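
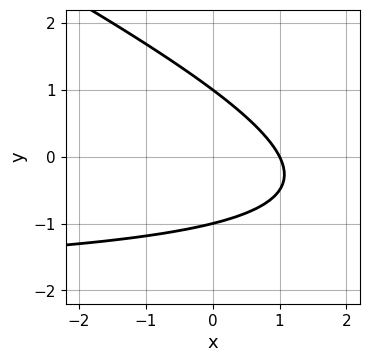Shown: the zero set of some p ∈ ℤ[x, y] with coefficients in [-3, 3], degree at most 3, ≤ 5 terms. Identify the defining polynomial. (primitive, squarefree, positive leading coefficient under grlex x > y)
The degree is 2 — a generic line meets the curve in up to 2 points.
Checking where it meets the axes: it crosses the x-axis at the gridline x = 1; among the integer gridlines, it crosses the y-axis at y ∈ {-1, 1}.
Assembling these constraints gives the stated polynomial.

x*y + 2*y^2 + 2*x - 2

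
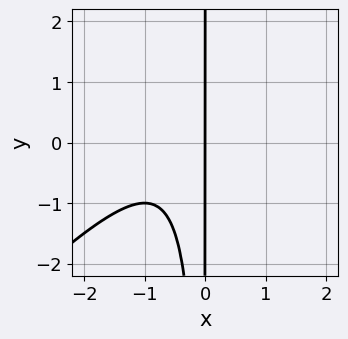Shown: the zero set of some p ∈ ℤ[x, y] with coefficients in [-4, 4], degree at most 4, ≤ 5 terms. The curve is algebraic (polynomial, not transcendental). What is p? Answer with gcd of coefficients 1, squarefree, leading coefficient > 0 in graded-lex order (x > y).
x^3 - x^2*y + x^2 + x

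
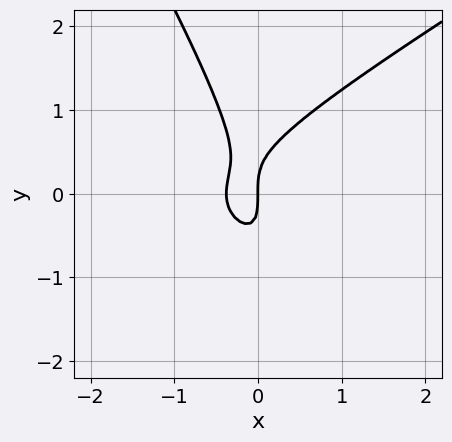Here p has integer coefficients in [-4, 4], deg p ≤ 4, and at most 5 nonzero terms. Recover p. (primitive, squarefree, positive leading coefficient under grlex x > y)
x^3 - 2*x*y^2 - y^3 + 3*x^2 + x

1. deg p = 3. No degree-2 curve has this shape.
2. Checking where it meets the axes: it meets the y-axis at y = 0 (among the integer gridlines); it crosses the x-axis at the gridline x = 0.
3. Fitting integer coefficients to these (and the overall shape) gives p.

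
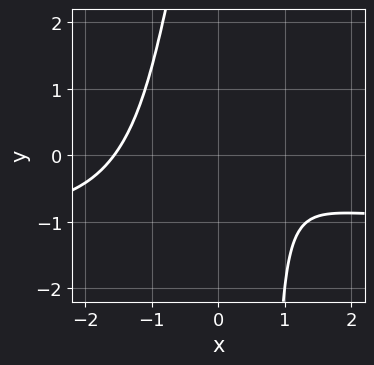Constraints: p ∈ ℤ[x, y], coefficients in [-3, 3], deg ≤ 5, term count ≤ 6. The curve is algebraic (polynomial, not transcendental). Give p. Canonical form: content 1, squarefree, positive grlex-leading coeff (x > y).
First, the degree is 4 — the shape is more complex than any degree-3 curve.
Next, from the axis intercepts and sections: the curve avoids every integer y-axis point in the box.
Finally, solving for integer coefficients yields p as stated.

2*x^3*y + 2*x^3 - 3*x - y + 3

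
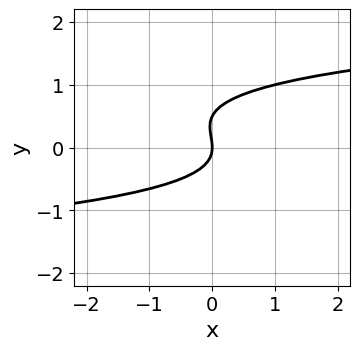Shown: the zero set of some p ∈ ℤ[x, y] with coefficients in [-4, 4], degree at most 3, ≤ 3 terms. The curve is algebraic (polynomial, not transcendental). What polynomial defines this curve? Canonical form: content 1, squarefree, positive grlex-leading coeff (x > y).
2*y^3 - y^2 - x

First, the degree is 3 — a generic line meets the curve in up to 3 points.
Then, from the visible intercepts: it meets the y-axis at y = 0 (among the integer gridlines); it meets the x-axis at x = 0 (among the integer gridlines).
Finally, putting this together gives p.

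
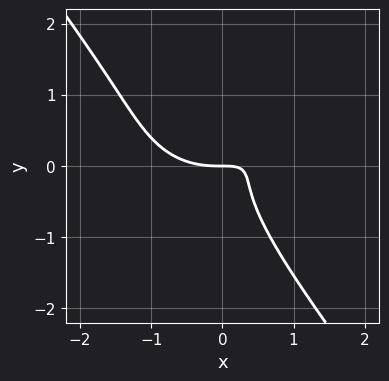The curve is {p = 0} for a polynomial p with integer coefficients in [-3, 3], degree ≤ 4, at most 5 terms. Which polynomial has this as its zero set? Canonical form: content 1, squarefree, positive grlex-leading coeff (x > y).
1. deg p = 3.
2. Reading off the gridlines: one y-axis crossing is at y = 0; it crosses the x-axis at the gridline x = 0.
3. Solving for integer coefficients yields p as stated.

x^3 + 2*x*y^2 + 2*y^3 - 2*x*y + y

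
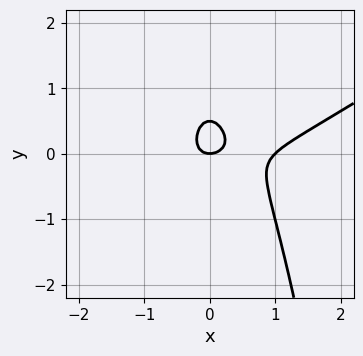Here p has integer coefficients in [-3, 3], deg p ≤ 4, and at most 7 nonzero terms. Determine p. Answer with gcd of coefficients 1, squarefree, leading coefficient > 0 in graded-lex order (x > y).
The degree is 3 — the shape is more complex than any degree-2 curve.
From the visible intercepts: one y-axis crossing is at y = 0; the x-axis gridline crossings are at x ∈ {0, 1}.
Assembling these constraints gives the stated polynomial.

2*x^3 - 3*x^2*y - 2*x^2 - 2*y^2 + y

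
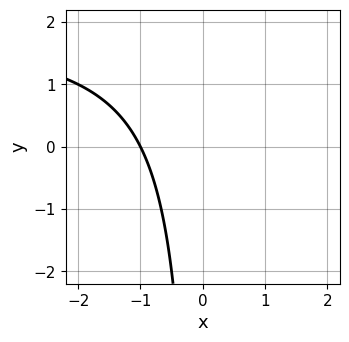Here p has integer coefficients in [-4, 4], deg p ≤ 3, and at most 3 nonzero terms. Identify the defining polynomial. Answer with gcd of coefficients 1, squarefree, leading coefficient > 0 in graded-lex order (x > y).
x*y - 2*x - 2

1. deg p = 2. A generic line meets the curve in up to 2 points.
2. From the axis intercepts and sections: it meets the x-axis at x = -1 (among the integer gridlines); it misses every integer gridline on the y-axis.
3. Together with the visible shape, these determine p as stated.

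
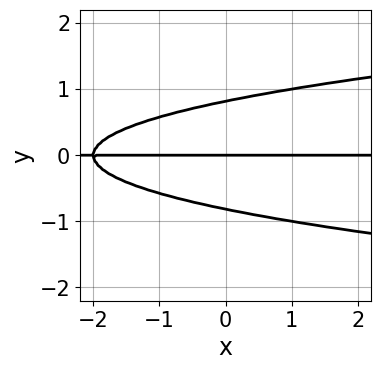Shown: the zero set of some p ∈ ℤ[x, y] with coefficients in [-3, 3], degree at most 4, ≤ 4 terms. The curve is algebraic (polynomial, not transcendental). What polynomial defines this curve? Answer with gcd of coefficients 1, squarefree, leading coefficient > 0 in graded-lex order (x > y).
3*y^3 - x*y - 2*y

(a) The degree is 3 — no degree-2 curve has this shape.
(b) Reading off the gridlines: every point of the x-axis in the box is on the curve; it crosses the y-axis at the gridline y = 0.
(c) Together with the visible shape, these determine p as stated.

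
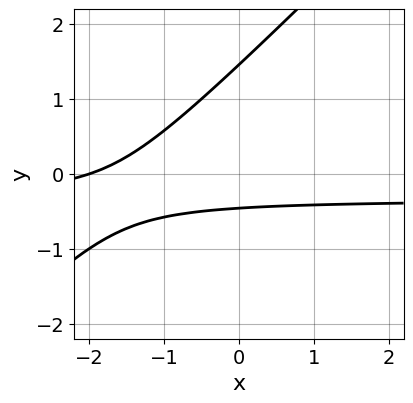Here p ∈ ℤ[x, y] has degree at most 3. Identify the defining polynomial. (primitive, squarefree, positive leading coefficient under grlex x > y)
(a) deg p = 2. A generic line meets the curve in up to 2 points.
(b) Reading off the gridlines: it meets the x-axis at x = -2 (among the integer gridlines).
(c) Putting this together gives p.

3*x*y - 3*y^2 + x + 3*y + 2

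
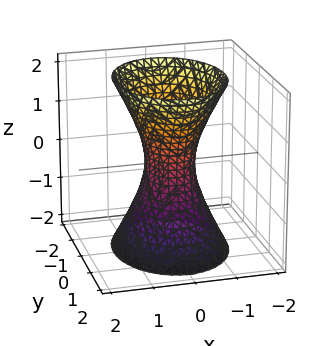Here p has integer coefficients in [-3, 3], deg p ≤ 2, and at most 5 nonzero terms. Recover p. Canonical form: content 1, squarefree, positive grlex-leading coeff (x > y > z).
3*x^2 + 2*y^2 - z^2 - 1

Degree: an hourglass — one-sheet hyperboloid; a quadric, so deg p = 2.
Symmetries: mirror symmetry x ↦ −x ⇒ only even powers of x; mirror symmetry y ↦ −y ⇒ only even powers of y; it's symmetric under z → −z, forcing even powers of z.
Checking where it meets the axes: no z-intercept at any integer in the box.
Solving for integer coefficients yields p as stated.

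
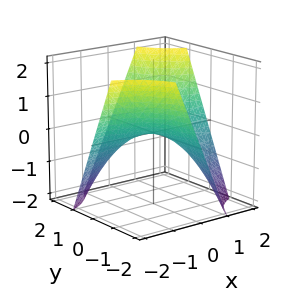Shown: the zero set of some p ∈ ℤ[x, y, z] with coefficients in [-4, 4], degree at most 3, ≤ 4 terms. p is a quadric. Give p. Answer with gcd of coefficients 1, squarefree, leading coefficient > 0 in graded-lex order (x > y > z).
x*y - z

(a) Degree: a saddle surface; a quadric, so deg p = 2.
(b) Reading off the gridlines: the visible y-axis segment lies entirely on the surface; one z-axis crossing is at z = 0; the visible x-axis segment lies entirely on the surface.
(c) The integer polynomial consistent with all of this is the stated p.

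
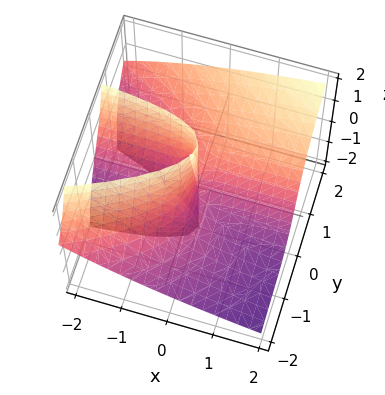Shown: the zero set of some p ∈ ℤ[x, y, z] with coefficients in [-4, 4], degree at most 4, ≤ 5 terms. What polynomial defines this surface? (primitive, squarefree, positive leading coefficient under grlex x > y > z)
(a) The degree is 3 — a generic line meets the surface in up to 3 points.
(b) Checking where it meets the axes: every point of the x-axis in the box is on the surface; every point of the z-axis in the box is on the surface; it crosses the y-axis at the gridline y = -1.
(c) These observations pin down the coefficients.

y^3 - 2*y^2*z + 2*x*y - x*z + y^2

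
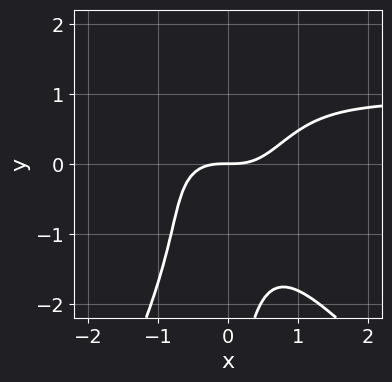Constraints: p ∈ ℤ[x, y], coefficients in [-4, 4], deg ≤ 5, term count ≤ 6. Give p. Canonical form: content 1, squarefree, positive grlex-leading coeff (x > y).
2*x^3*y + x^2*y^2 - x*y^3 - 2*x^3 + 2*y

1. The degree is 4 — the shape is more complex than any degree-3 curve.
2. Against the integer gridlines: it crosses the x-axis at the gridline x = 0; one y-axis crossing is at y = 0.
3. Matching integer coefficients to the picture gives p.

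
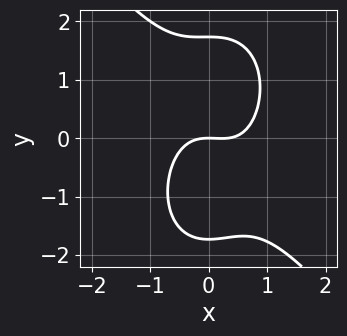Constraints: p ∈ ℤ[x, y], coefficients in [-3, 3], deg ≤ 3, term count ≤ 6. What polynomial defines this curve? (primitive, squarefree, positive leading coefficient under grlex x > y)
3*x^3 + x^2*y + y^3 - x^2 - 3*y

1. deg p = 3.
2. Checking where it meets the axes: it crosses the y-axis at the gridline y = 0; it crosses the x-axis at the gridline x = 0.
3. Matching integer coefficients to the picture gives p.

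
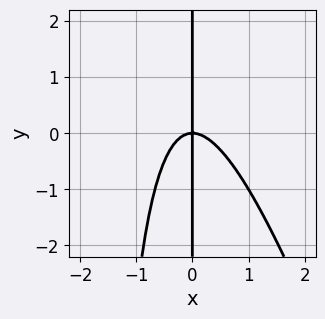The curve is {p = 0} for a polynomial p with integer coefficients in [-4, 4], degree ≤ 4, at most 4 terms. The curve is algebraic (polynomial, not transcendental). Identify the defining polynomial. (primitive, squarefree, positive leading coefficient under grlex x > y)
1. deg p = 3. No degree-2 curve has this shape.
2. Observable constraints: every point of the y-axis in the box is on the curve; it meets the x-axis at x = 0 (among the integer gridlines).
3. Solving for integer coefficients yields p as stated.

3*x^3 + x^2*y + 2*x*y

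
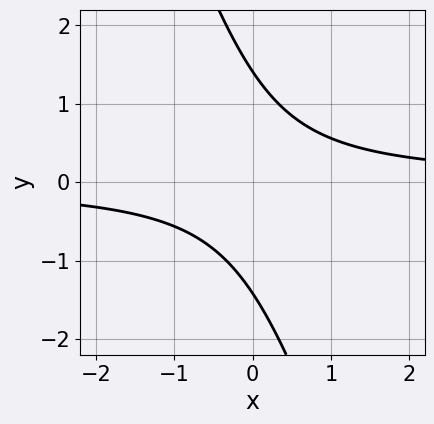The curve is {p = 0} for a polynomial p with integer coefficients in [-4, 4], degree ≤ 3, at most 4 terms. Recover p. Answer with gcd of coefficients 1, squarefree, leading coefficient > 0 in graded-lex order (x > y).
First, degree: the shape is more complex than any degree-1 curve, so deg p = 2.
Next, from the axis intercepts and sections: the curve avoids every integer x-axis point in the box.
Finally, assembling these constraints gives the stated polynomial.

3*x*y + y^2 - 2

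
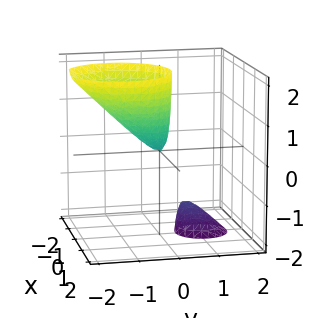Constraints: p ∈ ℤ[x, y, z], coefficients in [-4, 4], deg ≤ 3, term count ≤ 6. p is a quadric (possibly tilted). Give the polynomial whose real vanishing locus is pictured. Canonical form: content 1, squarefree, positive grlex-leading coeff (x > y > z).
3*x^2 + 3*y^2 + 3*y*z - z

(a) I count 2 distinct pieces. They look like related sheets of one shape, so recover p as a whole.
(b) Degree: a generic line meets the surface in up to 2 points, so deg p = 2.
(c) Observable constraints: it crosses the y-axis at the gridline y = 0; it meets the z-axis at z = 0 (among the integer gridlines); one x-axis crossing is at x = 0.
(d) Matching integer coefficients to the picture gives p.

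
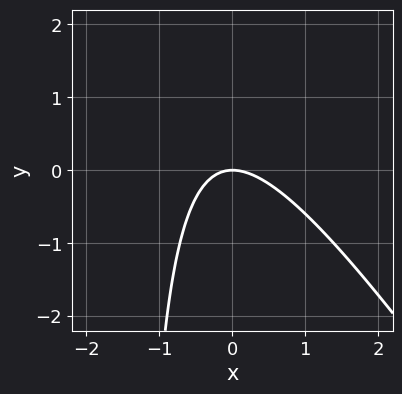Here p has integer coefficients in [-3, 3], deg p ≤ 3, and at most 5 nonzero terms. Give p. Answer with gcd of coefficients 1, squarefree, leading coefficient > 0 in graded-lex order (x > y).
3*x^2 + 2*x*y + 3*y

First, degree: no degree-1 curve has this shape, so deg p = 2.
Next, observable constraints: one x-axis crossing is at x = 0; it crosses the y-axis at the gridline y = 0.
Finally, assembling these constraints gives the stated polynomial.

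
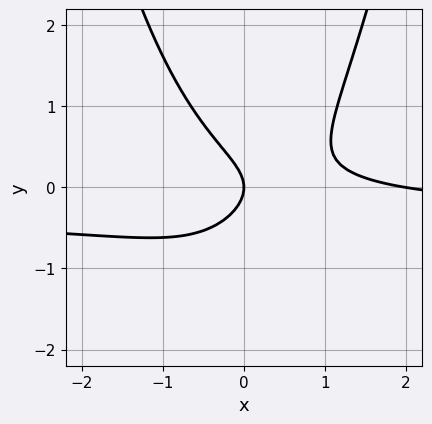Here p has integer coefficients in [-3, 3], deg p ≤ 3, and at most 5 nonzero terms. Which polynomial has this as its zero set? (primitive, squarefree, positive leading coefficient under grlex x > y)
The degree is 3 — a generic line meets the curve in up to 3 points.
Checking where it meets the axes: it crosses the y-axis at the gridline y = 0; among the integer gridlines, it crosses the x-axis at x ∈ {0, 2}.
Fitting integer coefficients to these (and the overall shape) gives p.

3*x^2*y + x^2 - 3*y^2 - 2*x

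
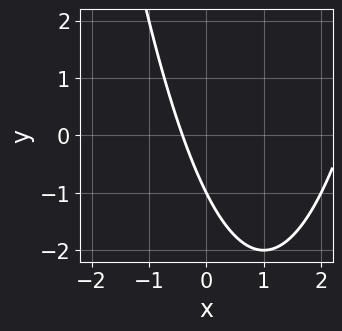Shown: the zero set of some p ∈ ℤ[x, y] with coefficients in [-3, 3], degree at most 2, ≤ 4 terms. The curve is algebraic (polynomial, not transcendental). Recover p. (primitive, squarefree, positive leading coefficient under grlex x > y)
x^2 - 2*x - y - 1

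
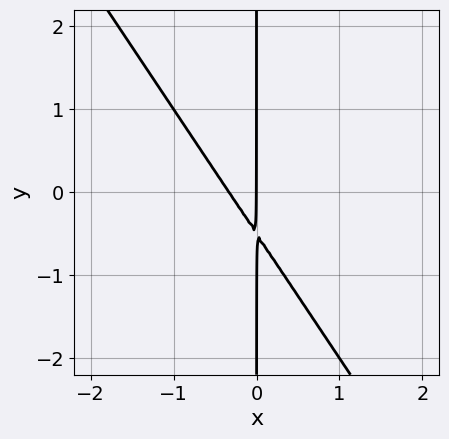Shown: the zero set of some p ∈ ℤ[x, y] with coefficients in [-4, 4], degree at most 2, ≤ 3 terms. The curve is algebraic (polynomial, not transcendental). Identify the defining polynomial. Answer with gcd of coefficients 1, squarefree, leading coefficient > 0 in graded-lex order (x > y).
3*x^2 + 2*x*y + x

1. Degree: a generic line meets the curve in up to 2 points, so deg p = 2.
2. Observable constraints: it meets the x-axis at x = 0 (among the integer gridlines); the visible y-axis segment lies entirely on the curve.
3. Together with the visible shape, these determine p as stated.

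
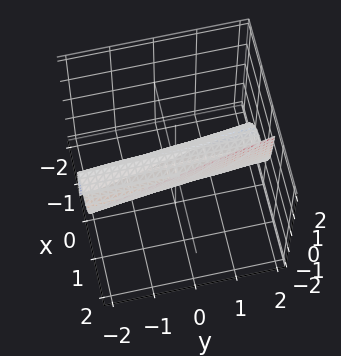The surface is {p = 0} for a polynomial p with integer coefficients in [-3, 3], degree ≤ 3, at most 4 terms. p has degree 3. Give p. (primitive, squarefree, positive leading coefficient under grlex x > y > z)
3*x^3 + x*y*z - 2*z

1. deg p = 3.
2. Observable constraints: it meets the z-axis at z = 0 (among the integer gridlines); every point of the y-axis in the box is on the surface; it meets the x-axis at x = 0 (among the integer gridlines).
3. The integer polynomial consistent with all of this is the stated p.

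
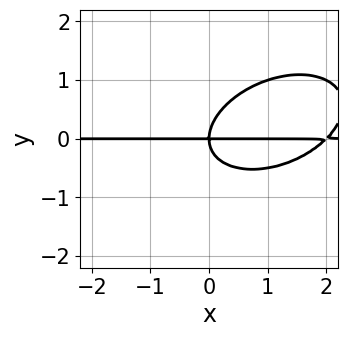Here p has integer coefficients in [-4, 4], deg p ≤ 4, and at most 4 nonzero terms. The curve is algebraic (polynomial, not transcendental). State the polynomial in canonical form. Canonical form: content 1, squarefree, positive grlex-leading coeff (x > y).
(a) Degree: a generic line meets the curve in up to 3 points, so deg p = 3.
(b) Reading off the gridlines: every point of the x-axis in the box is on the curve; one y-axis crossing is at y = 0.
(c) The integer polynomial consistent with all of this is the stated p.

x^2*y - x*y^2 + 2*y^3 - 2*x*y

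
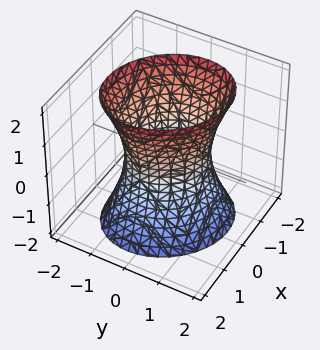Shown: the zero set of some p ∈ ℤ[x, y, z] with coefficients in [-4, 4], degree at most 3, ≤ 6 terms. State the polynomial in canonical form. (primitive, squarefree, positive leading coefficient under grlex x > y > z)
Degree: the shape is more complex than any degree-1 surface, so deg p = 2.
From the visible intercepts: the y-axis gridline crossings are at y ∈ {-1, 1}; no z-intercept at any integer in the box.
Fitting integer coefficients to these (and the overall shape) gives p.

3*x^2 + x*y + 3*y^2 - z^2 - 3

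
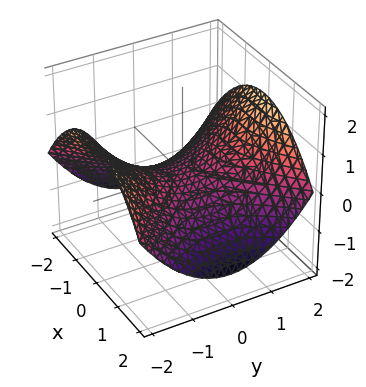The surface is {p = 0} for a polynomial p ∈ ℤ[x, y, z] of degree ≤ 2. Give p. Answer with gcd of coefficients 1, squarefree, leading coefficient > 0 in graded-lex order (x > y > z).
Degree: a saddle surface; a quadric, so deg p = 2.
Symmetries: mirror symmetry y ↦ −y ⇒ only even powers of y; it's symmetric under x → −x, forcing even powers of x.
Against the integer gridlines: it meets the z-axis at z = 0 (among the integer gridlines); one y-axis crossing is at y = 0.
These observations pin down the coefficients.

x^2 - y^2 + 3*z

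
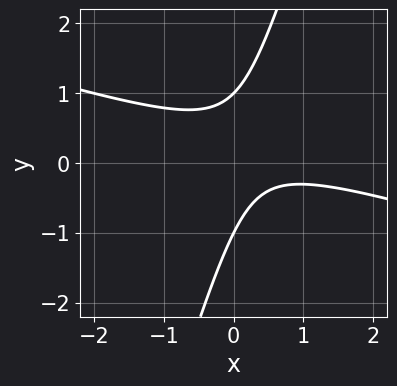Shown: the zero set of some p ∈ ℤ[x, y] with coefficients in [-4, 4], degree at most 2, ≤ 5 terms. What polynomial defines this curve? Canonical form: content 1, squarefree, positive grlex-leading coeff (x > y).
deg p = 2.
Reading off the gridlines: the y-axis gridline crossings are at y ∈ {-1, 1}; it misses every integer gridline on the x-axis.
Putting this together gives p.

x^2 + 3*x*y - y^2 - x + 1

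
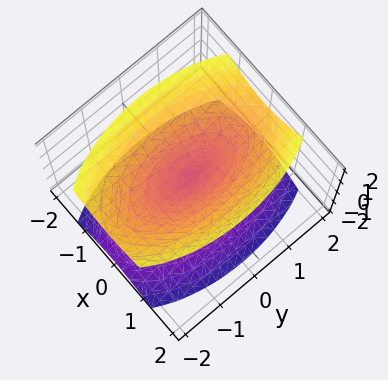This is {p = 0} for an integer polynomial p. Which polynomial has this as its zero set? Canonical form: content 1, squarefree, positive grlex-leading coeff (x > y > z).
1. There are 2 components.
2. Degree: two nappes meeting at a single point; a quadric, so deg p = 2.
3. Symmetries: it's symmetric under y → −y, forcing even powers of y; it's symmetric under z → −z, forcing even powers of z; the x ↦ −x reflection is a symmetry, so x appears only in even powers.
4. From the visible intercepts: it crosses the z-axis at the gridline z = 0; it crosses the y-axis at the gridline y = 0.
5. Putting this together gives p.

3*x^2 + y^2 - 2*z^2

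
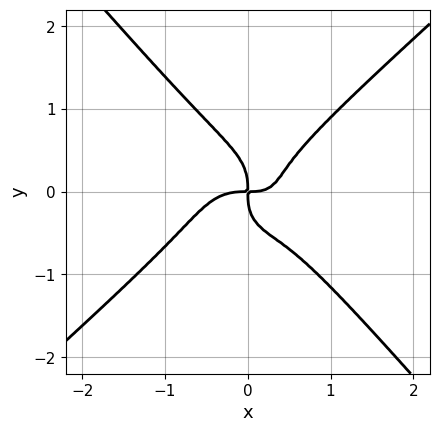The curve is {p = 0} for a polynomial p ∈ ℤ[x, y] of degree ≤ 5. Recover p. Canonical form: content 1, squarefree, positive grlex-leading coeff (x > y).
2*x^4 - x*y^3 - 2*y^4 + x^2*y - x*y

First, deg p = 4. A generic line meets the curve in up to 4 points.
Next, against the integer gridlines: it meets the y-axis at y = 0 (among the integer gridlines); it crosses the x-axis at the gridline x = 0.
Finally, putting this together gives p.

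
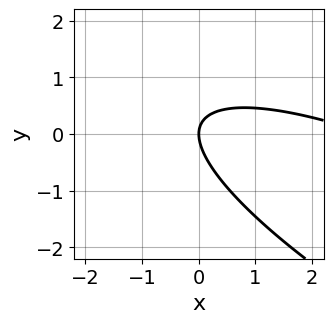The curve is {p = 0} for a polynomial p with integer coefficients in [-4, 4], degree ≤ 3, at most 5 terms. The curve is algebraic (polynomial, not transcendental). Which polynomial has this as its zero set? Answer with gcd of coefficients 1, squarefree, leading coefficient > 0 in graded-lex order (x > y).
x^2 + 3*x*y + 3*y^2 - 3*x

1. The degree is 2 — a generic line meets the curve in up to 2 points.
2. From the visible intercepts: it crosses the y-axis at the gridline y = 0; one x-axis crossing is at x = 0.
3. These observations pin down the coefficients.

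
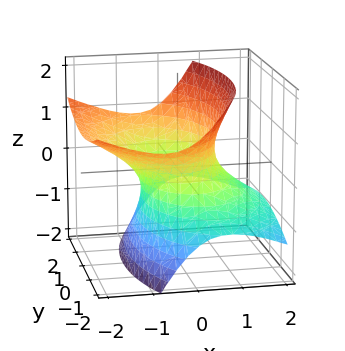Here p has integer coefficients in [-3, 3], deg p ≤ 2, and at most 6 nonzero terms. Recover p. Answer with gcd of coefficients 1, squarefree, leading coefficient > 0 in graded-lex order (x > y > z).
2*x^2 + 3*x*z + y^2 - 2*z^2 - 2

First, deg p = 2.
Next, against the integer gridlines: it misses every integer gridline on the z-axis; the x-axis gridline crossings are at x ∈ {-1, 1}.
Finally, the integer polynomial consistent with all of this is the stated p.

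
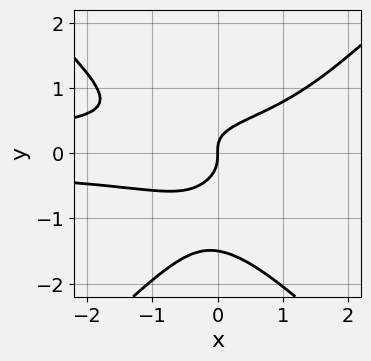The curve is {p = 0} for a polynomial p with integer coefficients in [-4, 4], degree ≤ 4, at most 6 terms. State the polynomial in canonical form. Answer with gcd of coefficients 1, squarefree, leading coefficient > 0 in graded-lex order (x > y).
2*x^2*y^2 - 2*y^4 - 3*y^3 + x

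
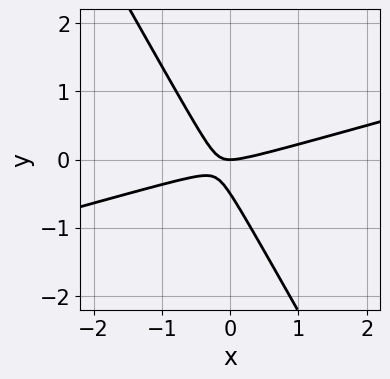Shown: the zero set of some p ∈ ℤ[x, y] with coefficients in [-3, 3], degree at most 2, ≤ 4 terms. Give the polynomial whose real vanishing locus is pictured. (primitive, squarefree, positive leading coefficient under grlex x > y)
x^2 - 3*x*y - 2*y^2 - y

First, the degree is 2 — the shape is more complex than any degree-1 curve.
Then, observable constraints: it crosses the y-axis at the gridline y = 0; it meets the x-axis at x = 0 (among the integer gridlines).
Finally, the integer polynomial consistent with all of this is the stated p.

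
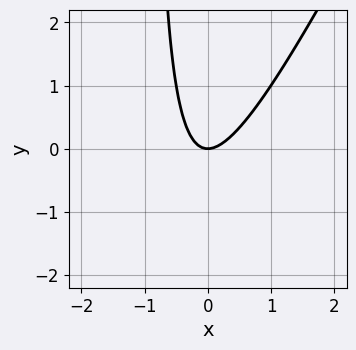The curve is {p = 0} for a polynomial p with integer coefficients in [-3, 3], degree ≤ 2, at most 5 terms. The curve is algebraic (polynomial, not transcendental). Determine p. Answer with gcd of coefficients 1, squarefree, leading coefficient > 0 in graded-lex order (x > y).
(a) The degree is 2 — the shape is more complex than any degree-1 curve.
(b) From the axis intercepts and sections: one y-axis crossing is at y = 0; it meets the x-axis at x = 0 (among the integer gridlines).
(c) The integer polynomial consistent with all of this is the stated p.

2*x^2 - x*y - y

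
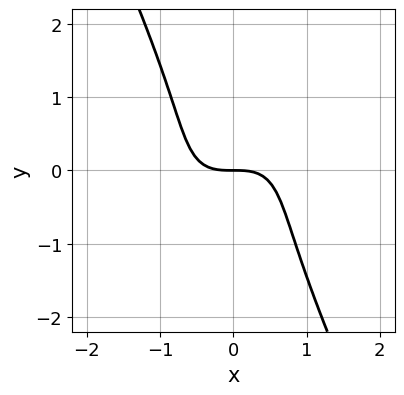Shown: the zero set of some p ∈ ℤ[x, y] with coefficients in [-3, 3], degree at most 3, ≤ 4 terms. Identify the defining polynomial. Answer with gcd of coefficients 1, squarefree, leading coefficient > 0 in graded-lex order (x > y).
3*x^3 - 3*x^2*y + y^3 + 3*y

(a) The degree is 3 — the shape is more complex than any degree-2 curve.
(b) Observable constraints: it meets the x-axis at x = 0 (among the integer gridlines); it meets the y-axis at y = 0 (among the integer gridlines).
(c) Assembling these constraints gives the stated polynomial.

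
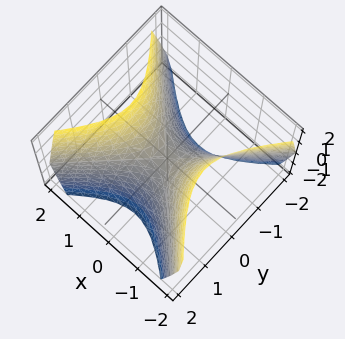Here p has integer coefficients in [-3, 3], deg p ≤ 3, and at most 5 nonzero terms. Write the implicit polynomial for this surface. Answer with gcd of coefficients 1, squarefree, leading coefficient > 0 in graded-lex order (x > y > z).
3*x^2 - 3*y^2 - 2*z

Degree: a hyperbolic paraboloid; a quadric, so deg p = 2.
Symmetries: the x ↦ −x reflection is a symmetry, so x appears only in even powers; the y ↦ −y reflection is a symmetry, so y appears only in even powers.
Observable constraints: one y-axis crossing is at y = 0; one x-axis crossing is at x = 0.
Solving for integer coefficients yields p as stated.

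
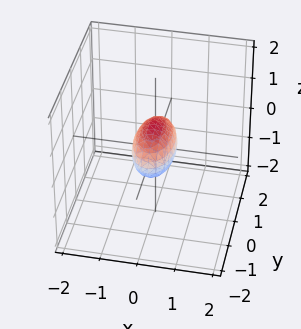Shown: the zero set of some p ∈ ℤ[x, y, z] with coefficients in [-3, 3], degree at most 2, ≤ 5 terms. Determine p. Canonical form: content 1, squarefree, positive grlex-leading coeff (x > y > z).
3*x^2 + y^2 + 2*z^2 - 1

(a) deg p = 2. A closed, bounded, convex surface; a quadric.
(b) Symmetries: the x ↦ −x reflection is a symmetry, so x appears only in even powers; mirror symmetry z ↦ −z ⇒ only even powers of z; it's symmetric under y → −y, forcing even powers of y.
(c) Against the integer gridlines: the y-axis gridline crossings are at y ∈ {-1, 1}.
(d) Matching integer coefficients to the picture gives p.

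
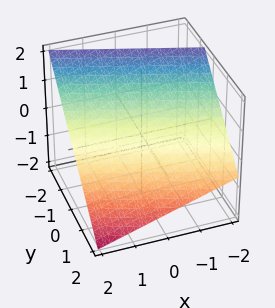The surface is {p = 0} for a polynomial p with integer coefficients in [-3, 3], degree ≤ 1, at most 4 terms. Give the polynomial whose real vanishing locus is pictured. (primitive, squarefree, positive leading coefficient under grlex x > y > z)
The degree is 1 — every cross-section is a straight line — this is a plane.
Checking where it meets the axes: one x-axis crossing is at x = 2.
Matching integer coefficients to the picture gives p.

x + 3*y + 3*z - 2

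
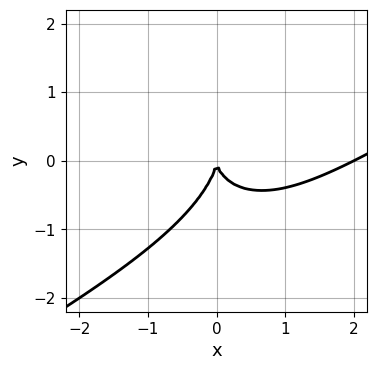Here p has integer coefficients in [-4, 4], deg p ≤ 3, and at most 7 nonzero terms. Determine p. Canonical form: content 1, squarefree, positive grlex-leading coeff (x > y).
1. The degree is 3 — no degree-2 curve has this shape.
2. Against the integer gridlines: it meets the y-axis at y = 0 (among the integer gridlines); the x-axis gridline crossings are at x ∈ {0, 2}.
3. Together with the visible shape, these determine p as stated.

x^3 - 2*x^2*y + x*y^2 - y^3 - 2*x^2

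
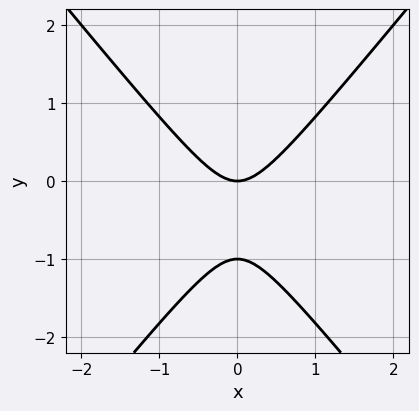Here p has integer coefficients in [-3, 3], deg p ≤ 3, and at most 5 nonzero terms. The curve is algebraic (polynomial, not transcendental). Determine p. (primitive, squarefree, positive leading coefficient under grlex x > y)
deg p = 2.
Symmetries: mirror symmetry x ↦ −x ⇒ only even powers of x.
Observable constraints: among the integer gridlines, it crosses the y-axis at y ∈ {-1, 0}; it crosses the x-axis at the gridline x = 0.
The integer polynomial consistent with all of this is the stated p.

3*x^2 - 2*y^2 - 2*y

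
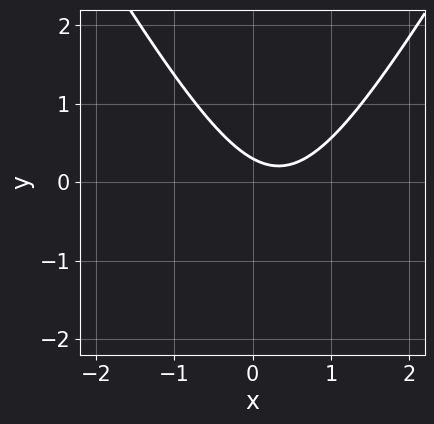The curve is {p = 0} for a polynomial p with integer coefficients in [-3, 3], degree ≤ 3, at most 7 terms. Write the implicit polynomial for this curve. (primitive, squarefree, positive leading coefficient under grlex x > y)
3*x^2 - y^2 - 2*x - 3*y + 1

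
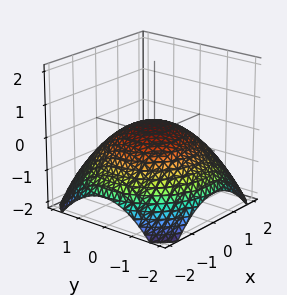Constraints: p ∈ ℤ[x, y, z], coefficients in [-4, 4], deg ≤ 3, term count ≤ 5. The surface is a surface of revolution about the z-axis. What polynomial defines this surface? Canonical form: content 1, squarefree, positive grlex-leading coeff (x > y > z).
1. The degree is 2 — the shape is more complex than any degree-1 surface.
2. By symmetry, the surface is invariant under rotation about z: p = q(x² + y², z).
3. From the axis intercepts and sections: a circular section at z = 0 has radius exactly 1; the y-axis gridline crossings are at y ∈ {-1, 1}.
4. Putting this together gives p. Check: (1, 0, 0) on the x-axis lies on the surface, and p(1, 0, 0) = 0. ✓

x^2 + y^2 + 3*z - 1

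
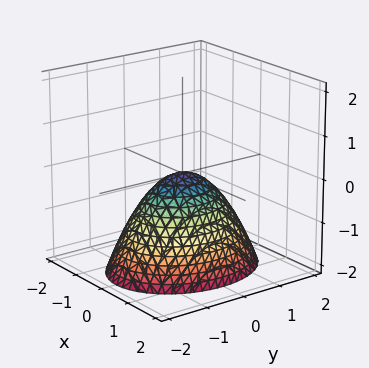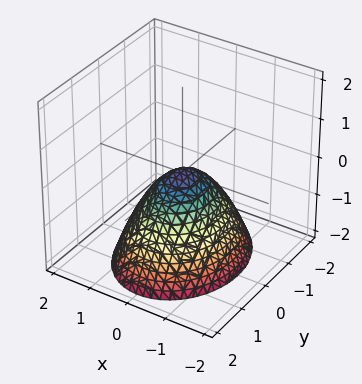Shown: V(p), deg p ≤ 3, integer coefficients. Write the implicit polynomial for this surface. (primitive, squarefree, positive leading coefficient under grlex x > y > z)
First, deg p = 2.
Next, symmetries: mirror symmetry y ↦ −y ⇒ only even powers of y; the x ↦ −x reflection is a symmetry, so x appears only in even powers.
Then, from the axis intercepts and sections: it crosses the y-axis at the gridline y = 0; it crosses the z-axis at the gridline z = 0; it meets the x-axis at x = 0 (among the integer gridlines).
Finally, the integer polynomial consistent with all of this is the stated p.

3*x^2 + 2*y^2 + 3*z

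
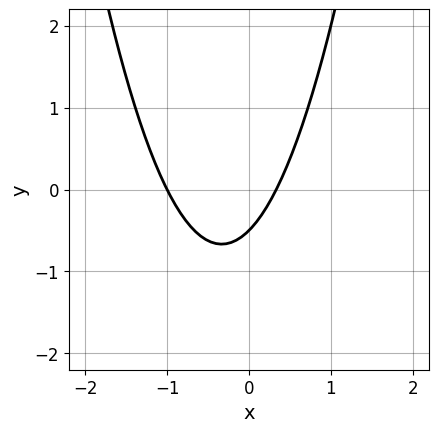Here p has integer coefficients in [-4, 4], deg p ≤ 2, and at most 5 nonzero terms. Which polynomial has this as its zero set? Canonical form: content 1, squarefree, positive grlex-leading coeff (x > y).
3*x^2 + 2*x - 2*y - 1

(a) Degree: no degree-1 curve has this shape, so deg p = 2.
(b) Observable constraints: one x-axis crossing is at x = -1.
(c) Fitting integer coefficients to these (and the overall shape) gives p.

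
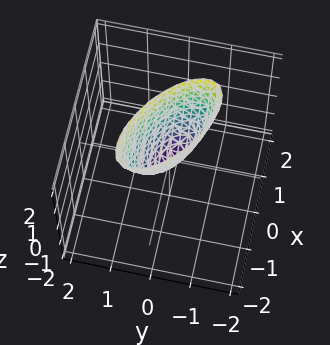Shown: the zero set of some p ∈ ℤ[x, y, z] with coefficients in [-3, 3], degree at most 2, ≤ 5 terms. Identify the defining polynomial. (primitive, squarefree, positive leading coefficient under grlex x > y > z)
2*x^2 + 3*x*y + 3*y^2 - z

First, degree: no degree-1 surface has this shape, so deg p = 2.
Next, checking where it meets the axes: one x-axis crossing is at x = 0; it crosses the z-axis at the gridline z = 0; it meets the y-axis at y = 0 (among the integer gridlines).
Finally, the integer polynomial consistent with all of this is the stated p.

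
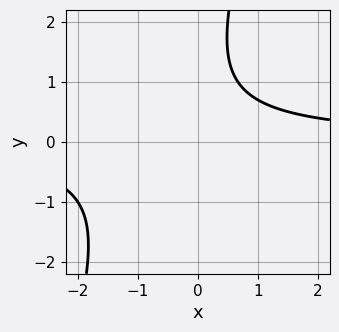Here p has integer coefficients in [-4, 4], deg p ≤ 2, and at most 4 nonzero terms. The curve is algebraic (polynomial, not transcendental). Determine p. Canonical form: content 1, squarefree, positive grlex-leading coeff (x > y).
3*x*y - y^2 + 2*y - 3

deg p = 2.
Observable constraints: no y-intercept at any integer in the box; the curve avoids every integer x-axis point in the box.
The integer polynomial consistent with all of this is the stated p.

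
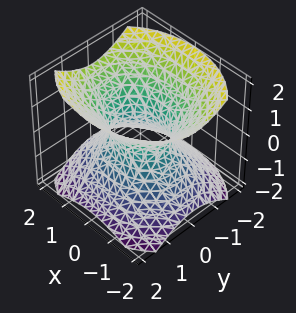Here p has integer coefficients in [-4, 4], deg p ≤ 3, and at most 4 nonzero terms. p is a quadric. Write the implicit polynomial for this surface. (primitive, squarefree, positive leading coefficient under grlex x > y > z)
2*x^2 + 3*y^2 - 3*z^2 - 2

(a) Degree: an hourglass — one-sheet hyperboloid; a quadric, so deg p = 2.
(b) Symmetries: mirror symmetry x ↦ −x ⇒ only even powers of x; mirror symmetry y ↦ −y ⇒ only even powers of y; the z ↦ −z reflection is a symmetry, so z appears only in even powers.
(c) From the visible intercepts: the x-axis gridline crossings are at x ∈ {-1, 1}; no z-intercept at any integer in the box.
(d) Assembling these constraints gives the stated polynomial.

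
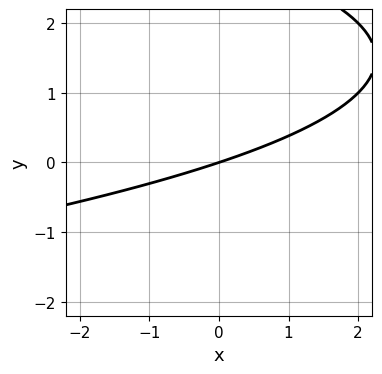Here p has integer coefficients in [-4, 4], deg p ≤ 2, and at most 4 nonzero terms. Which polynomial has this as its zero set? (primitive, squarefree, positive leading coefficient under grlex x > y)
y^2 + x - 3*y

First, deg p = 2. No degree-1 curve has this shape.
Next, from the axis intercepts and sections: it crosses the y-axis at the gridline y = 0; it meets the x-axis at x = 0 (among the integer gridlines).
Finally, matching integer coefficients to the picture gives p.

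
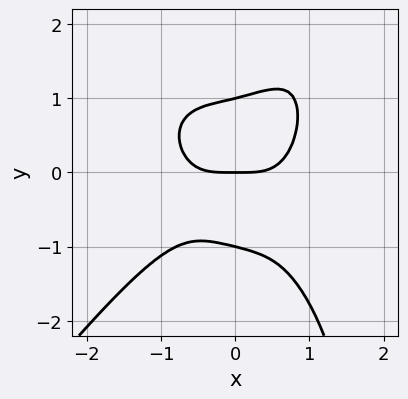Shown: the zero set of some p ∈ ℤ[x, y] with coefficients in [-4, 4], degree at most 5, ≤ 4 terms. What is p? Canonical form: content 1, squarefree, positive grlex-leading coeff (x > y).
2*x^4 - x*y^3 + 2*y^3 - 2*y

1. deg p = 4.
2. Reading off the gridlines: among the integer gridlines, it crosses the y-axis at y ∈ {-1, 0, 1}; it crosses the x-axis at the gridline x = 0.
3. Assembling these constraints gives the stated polynomial.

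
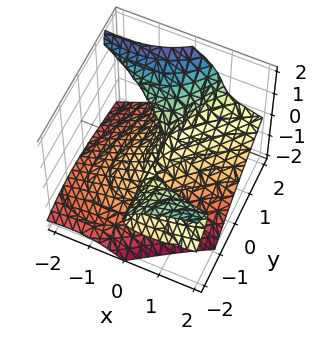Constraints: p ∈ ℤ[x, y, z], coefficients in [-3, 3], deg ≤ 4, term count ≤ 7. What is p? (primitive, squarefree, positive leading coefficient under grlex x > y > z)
(a) The picture has 2 separate pieces. They look like related sheets of one shape, so recover p as a whole.
(b) deg p = 3. A generic line meets the surface in up to 3 points.
(c) Checking where it meets the axes: every point of the y-axis in the box is on the surface; it crosses the x-axis at the gridline x = 0; it meets the z-axis at z = 0 (among the integer gridlines).
(d) Together with the visible shape, these determine p as stated.

x*y^2 - 3*x*y*z + 3*y*z^2 - 3*z^3 - 2*x^2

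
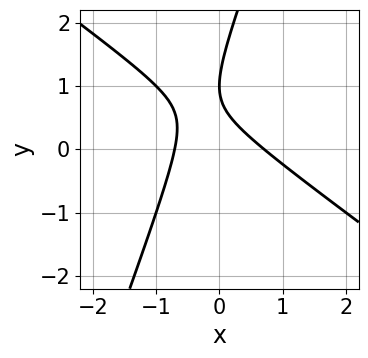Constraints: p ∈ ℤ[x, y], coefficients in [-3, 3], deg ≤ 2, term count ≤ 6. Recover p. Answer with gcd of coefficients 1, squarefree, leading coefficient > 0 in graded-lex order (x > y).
2*x^2 + 2*x*y - y^2 + 2*y - 1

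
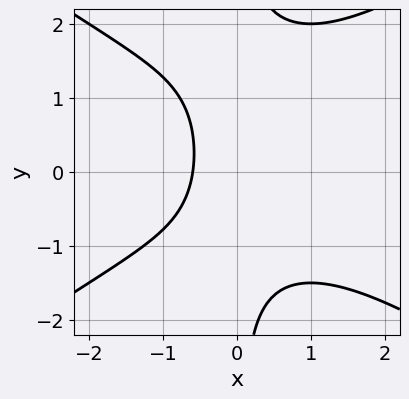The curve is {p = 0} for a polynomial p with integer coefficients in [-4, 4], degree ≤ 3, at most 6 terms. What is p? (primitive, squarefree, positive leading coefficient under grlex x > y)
First, degree: the shape is more complex than any degree-2 curve, so deg p = 3.
Then, checking where it meets the axes: it misses every integer gridline on the y-axis.
Finally, matching integer coefficients to the picture gives p.

x^3 - 2*x*y^2 + x*y + 3*x + 2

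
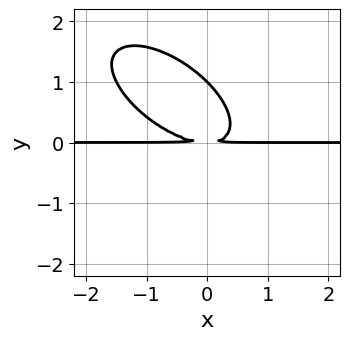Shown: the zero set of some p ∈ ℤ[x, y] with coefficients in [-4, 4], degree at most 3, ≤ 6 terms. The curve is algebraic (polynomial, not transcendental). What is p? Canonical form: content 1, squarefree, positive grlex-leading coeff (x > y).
2*x^2*y + 3*x*y^2 + 3*y^3 - 3*y^2

(a) Degree: the shape is more complex than any degree-2 curve, so deg p = 3.
(b) From the axis intercepts and sections: it meets the y-axis at y = 1 (among the integer gridlines); every point of the x-axis in the box is on the curve.
(c) Assembling these constraints gives the stated polynomial.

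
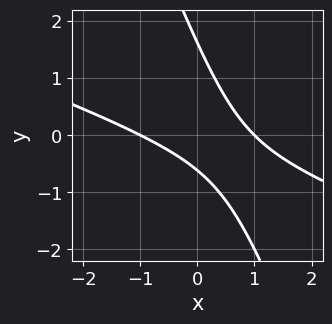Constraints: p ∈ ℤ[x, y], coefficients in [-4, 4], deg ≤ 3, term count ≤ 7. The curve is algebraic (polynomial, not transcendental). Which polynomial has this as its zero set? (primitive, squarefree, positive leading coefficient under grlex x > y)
First, deg p = 2.
Next, checking where it meets the axes: among the integer gridlines, it crosses the x-axis at x ∈ {-1, 1}.
Finally, fitting integer coefficients to these (and the overall shape) gives p.

x^2 + 3*x*y + y^2 - y - 1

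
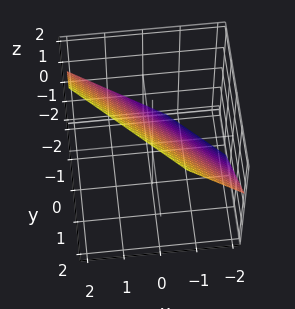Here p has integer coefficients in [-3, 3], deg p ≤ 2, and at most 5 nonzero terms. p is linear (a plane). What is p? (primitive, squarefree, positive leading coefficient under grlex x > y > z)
3*x + 3*y - 3*z + 2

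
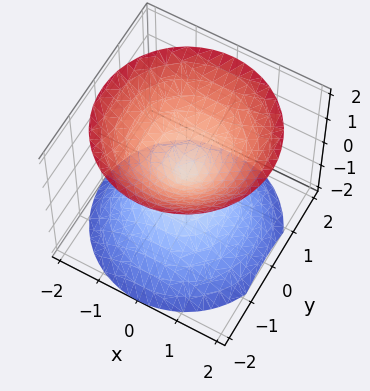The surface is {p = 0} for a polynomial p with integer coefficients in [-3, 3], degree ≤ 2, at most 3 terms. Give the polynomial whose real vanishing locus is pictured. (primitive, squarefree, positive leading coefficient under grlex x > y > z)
x^2 + y^2 - z^2

First, the picture has 2 separate pieces.
Then, deg p = 2.
Then, symmetries: mirror symmetry z ↦ −z ⇒ only even powers of z; the z-axis is an axis of rotation, so x and y enter only as x² + y².
Then, observable constraints: a circular section at z = -1 has radius exactly 1; it meets the y-axis at y = 0 (among the integer gridlines).
Finally, solving for integer coefficients yields p as stated.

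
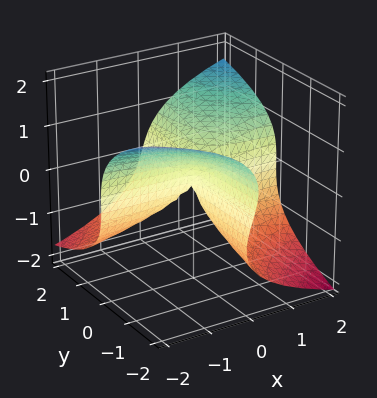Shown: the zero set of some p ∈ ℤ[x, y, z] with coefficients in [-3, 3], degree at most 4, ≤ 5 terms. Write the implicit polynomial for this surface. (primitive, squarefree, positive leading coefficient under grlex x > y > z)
1. deg p = 3. The shape is more complex than any degree-2 surface.
2. Checking where it meets the axes: the visible y-axis segment lies entirely on the surface; one z-axis crossing is at z = 0; every point of the x-axis in the box is on the surface.
3. Fitting integer coefficients to these (and the overall shape) gives p.

2*z^3 - 3*x*y + y*z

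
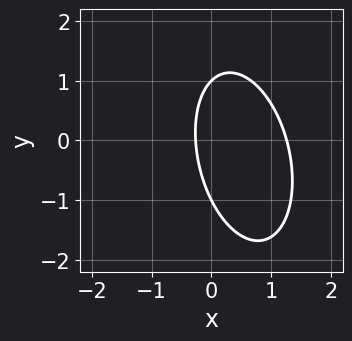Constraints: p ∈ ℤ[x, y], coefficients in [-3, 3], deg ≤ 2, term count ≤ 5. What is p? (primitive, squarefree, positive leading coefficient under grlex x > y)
First, deg p = 2. No degree-1 curve has this shape.
Next, observable constraints: the y-axis gridline crossings are at y ∈ {-1, 1}.
Finally, the integer polynomial consistent with all of this is the stated p.

3*x^2 + x*y + y^2 - 3*x - 1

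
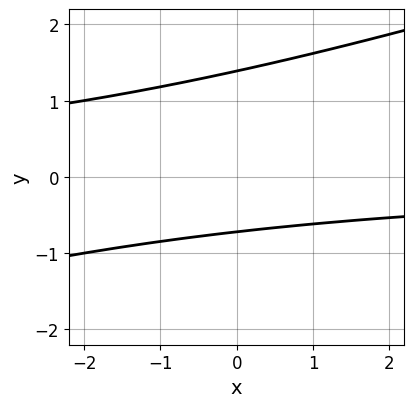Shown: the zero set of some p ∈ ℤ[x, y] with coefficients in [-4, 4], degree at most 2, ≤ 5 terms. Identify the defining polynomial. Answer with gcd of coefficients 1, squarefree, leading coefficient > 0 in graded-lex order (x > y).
The degree is 2 — no degree-1 curve has this shape.
From the axis intercepts and sections: it misses every integer gridline on the x-axis.
Solving for integer coefficients yields p as stated.

x*y - 3*y^2 + 2*y + 3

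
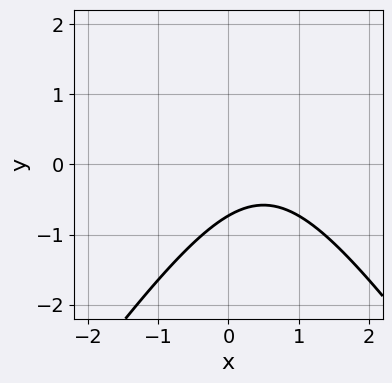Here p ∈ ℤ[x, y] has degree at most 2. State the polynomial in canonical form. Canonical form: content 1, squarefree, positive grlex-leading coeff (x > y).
(a) Degree: a generic line meets the curve in up to 2 points, so deg p = 2.
(b) Checking where it meets the axes: no x-intercept at any integer in the box.
(c) Together with the visible shape, these determine p as stated.

2*x^2 - y^2 - 2*x + 2*y + 2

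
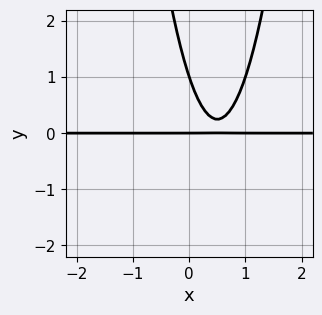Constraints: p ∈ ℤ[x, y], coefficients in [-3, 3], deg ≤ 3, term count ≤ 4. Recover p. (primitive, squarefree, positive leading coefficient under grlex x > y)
3*x^2*y - 3*x*y - y^2 + y

Degree: a generic line meets the curve in up to 3 points, so deg p = 3.
Observable constraints: the visible x-axis segment lies entirely on the curve; among the integer gridlines, it crosses the y-axis at y ∈ {0, 1}.
Fitting integer coefficients to these (and the overall shape) gives p.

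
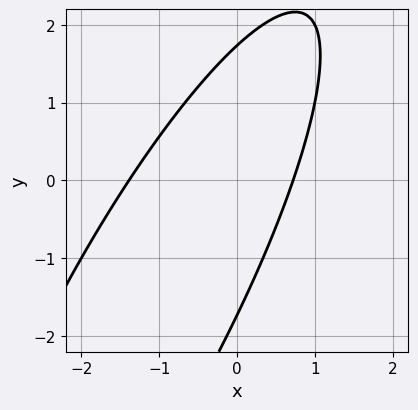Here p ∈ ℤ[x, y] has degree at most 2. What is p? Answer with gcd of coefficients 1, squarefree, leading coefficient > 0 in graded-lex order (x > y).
Degree: no degree-1 curve has this shape, so deg p = 2.
Matching integer coefficients to the picture gives p.

3*x^2 - 3*x*y + y^2 + 2*x - 3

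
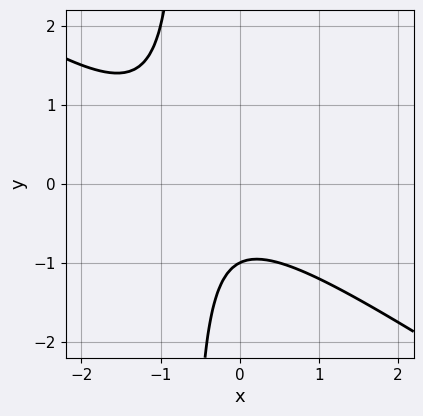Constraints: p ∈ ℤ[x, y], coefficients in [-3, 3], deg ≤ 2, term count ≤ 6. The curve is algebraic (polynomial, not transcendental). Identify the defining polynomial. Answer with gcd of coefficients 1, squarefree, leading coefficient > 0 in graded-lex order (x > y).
2*x^2 + 3*x*y + 2*x + 2*y + 2

First, degree: a generic line meets the curve in up to 2 points, so deg p = 2.
Next, observable constraints: it meets the y-axis at y = -1 (among the integer gridlines); the curve avoids every integer x-axis point in the box.
Finally, the integer polynomial consistent with all of this is the stated p.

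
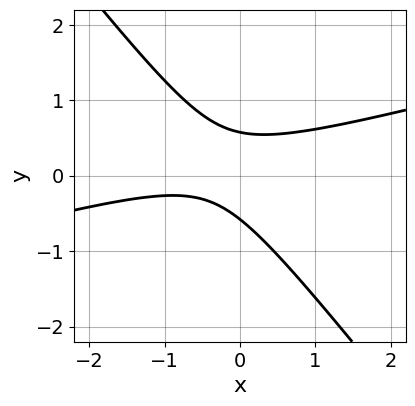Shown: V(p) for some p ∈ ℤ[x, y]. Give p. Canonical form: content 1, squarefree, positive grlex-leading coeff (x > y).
First, the degree is 2 — the shape is more complex than any degree-1 curve.
Then, observable constraints: it misses every integer gridline on the x-axis.
Finally, matching integer coefficients to the picture gives p.

x^2 - 3*x*y - 3*y^2 + x + 1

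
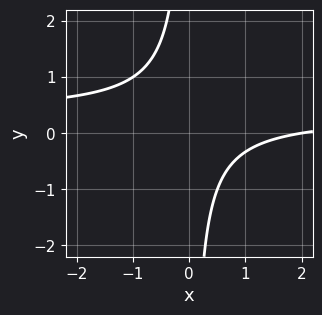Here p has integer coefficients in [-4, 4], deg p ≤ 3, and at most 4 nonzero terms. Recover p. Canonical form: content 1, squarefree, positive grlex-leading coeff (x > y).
3*x*y - x + 2

1. Degree: no degree-1 curve has this shape, so deg p = 2.
2. Observable constraints: it meets the x-axis at x = 2 (among the integer gridlines); no y-intercept at any integer in the box.
3. The integer polynomial consistent with all of this is the stated p.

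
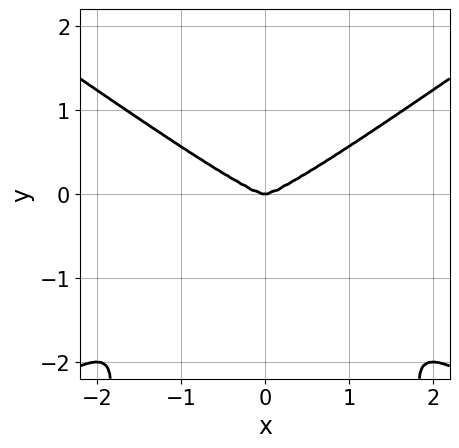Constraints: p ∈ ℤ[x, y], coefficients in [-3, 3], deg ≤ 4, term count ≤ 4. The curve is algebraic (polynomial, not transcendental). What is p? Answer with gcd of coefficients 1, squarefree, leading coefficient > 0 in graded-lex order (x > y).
(a) The degree is 4 — no degree-3 curve has this shape.
(b) Symmetries: it's symmetric under x → −x, forcing even powers of x.
(c) Reading off the gridlines: it meets the x-axis at x = 0 (among the integer gridlines); it crosses the y-axis at the gridline y = 0.
(d) Putting this together gives p.

x^4 - 2*x^2*y^2 - 2*y^3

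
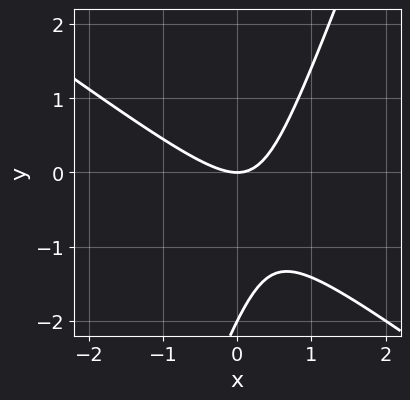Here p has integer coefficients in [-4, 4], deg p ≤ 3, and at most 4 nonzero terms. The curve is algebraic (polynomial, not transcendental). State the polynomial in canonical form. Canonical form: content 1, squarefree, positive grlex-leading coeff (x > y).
2*x^2 + 2*x*y - y^2 - 2*y

(a) deg p = 2. No degree-1 curve has this shape.
(b) From the axis intercepts and sections: it meets the x-axis at x = 0 (among the integer gridlines); the y-axis gridline crossings are at y ∈ {-2, 0}.
(c) Putting this together gives p.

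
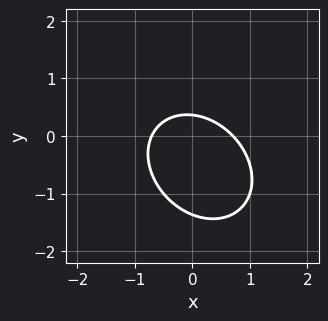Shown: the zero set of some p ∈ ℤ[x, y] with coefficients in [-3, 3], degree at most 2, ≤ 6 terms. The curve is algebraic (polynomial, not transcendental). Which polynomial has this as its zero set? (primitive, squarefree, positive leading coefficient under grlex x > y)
2*x^2 + x*y + 2*y^2 + 2*y - 1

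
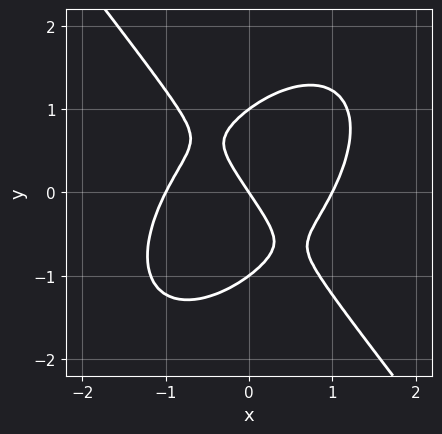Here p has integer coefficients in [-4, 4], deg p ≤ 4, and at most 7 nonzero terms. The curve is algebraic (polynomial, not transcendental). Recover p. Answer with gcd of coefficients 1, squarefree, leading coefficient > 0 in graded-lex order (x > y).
deg p = 3.
From the visible intercepts: the y-axis gridline crossings are at y ∈ {-1, 0, 1}; the x-axis gridline crossings are at x ∈ {-1, 0, 1}.
Together with the visible shape, these determine p as stated.

3*x^3 - x^2*y + 2*y^3 - 3*x - 2*y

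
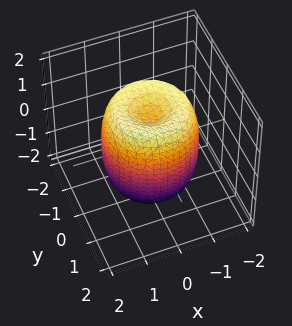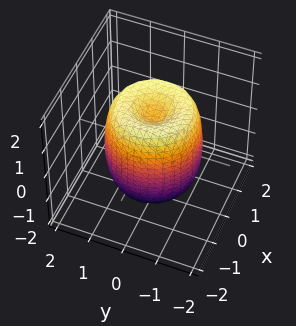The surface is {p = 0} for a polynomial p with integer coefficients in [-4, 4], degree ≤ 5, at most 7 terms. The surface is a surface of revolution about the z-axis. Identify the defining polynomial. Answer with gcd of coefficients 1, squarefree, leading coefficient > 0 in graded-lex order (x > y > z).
The degree is 4 — no degree-3 surface has this shape.
By symmetry, every cross-section ⟂ z is a circle, so x, y appear only via x² + y².
Against the integer gridlines: among the integer gridlines, it crosses the z-axis at z ∈ {-1, 1}; a circular section at z = -1 has radius between 1 and 2.
Solving for integer coefficients yields p as stated.

2*x^4 + 4*x^2*y^2 + 2*y^4 - 3*x^2 - 3*y^2 + z^2 - 1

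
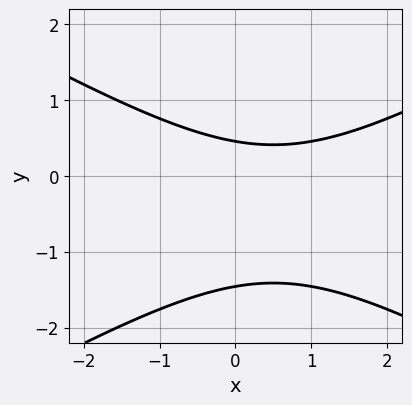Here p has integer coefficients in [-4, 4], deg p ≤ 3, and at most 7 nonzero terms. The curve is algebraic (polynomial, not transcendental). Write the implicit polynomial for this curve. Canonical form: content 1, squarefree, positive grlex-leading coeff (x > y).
The degree is 2 — the shape is more complex than any degree-1 curve.
Reading off the gridlines: it misses every integer gridline on the x-axis.
Matching integer coefficients to the picture gives p.

x^2 - 3*y^2 - x - 3*y + 2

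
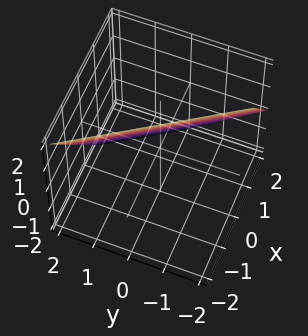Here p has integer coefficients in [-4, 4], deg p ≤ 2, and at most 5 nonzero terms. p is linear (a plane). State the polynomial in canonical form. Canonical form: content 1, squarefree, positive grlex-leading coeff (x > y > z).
3*x + 2*y + 2*z - 2

1. The degree is 1 — the surface is flat (a plane).
2. Reading off the gridlines: it crosses the z-axis at the gridline z = 1; one y-axis crossing is at y = 1.
3. Solving for integer coefficients yields p as stated.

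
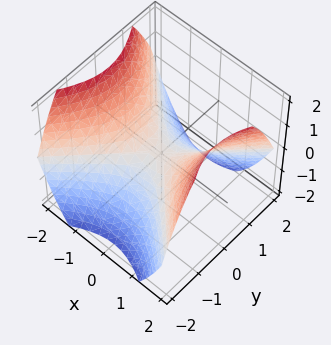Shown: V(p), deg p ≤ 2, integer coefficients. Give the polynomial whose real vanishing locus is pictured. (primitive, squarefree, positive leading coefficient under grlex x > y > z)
2*x^2 - 2*y^2 - 3*z

1. deg p = 2. A hyperbolic paraboloid; a quadric.
2. Symmetries: the x ↦ −x reflection is a symmetry, so x appears only in even powers; mirror symmetry y ↦ −y ⇒ only even powers of y.
3. From the visible intercepts: it crosses the z-axis at the gridline z = 0; one y-axis crossing is at y = 0; one x-axis crossing is at x = 0.
4. Assembling these constraints gives the stated polynomial.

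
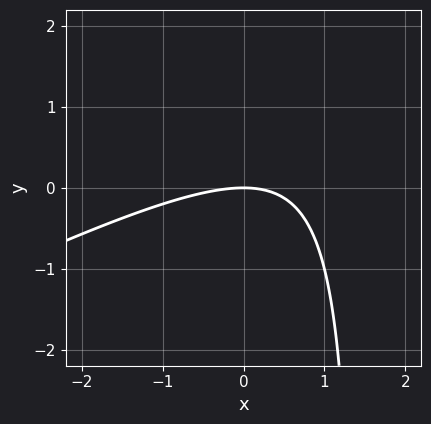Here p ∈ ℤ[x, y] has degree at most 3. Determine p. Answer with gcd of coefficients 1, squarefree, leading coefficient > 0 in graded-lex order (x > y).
(a) The degree is 2 — a generic line meets the curve in up to 2 points.
(b) From the visible intercepts: one y-axis crossing is at y = 0; it meets the x-axis at x = 0 (among the integer gridlines).
(c) Solving for integer coefficients yields p as stated.

x^2 - 2*x*y + 3*y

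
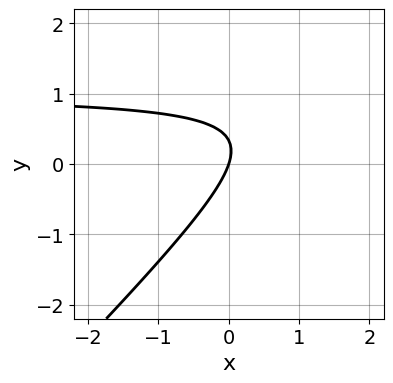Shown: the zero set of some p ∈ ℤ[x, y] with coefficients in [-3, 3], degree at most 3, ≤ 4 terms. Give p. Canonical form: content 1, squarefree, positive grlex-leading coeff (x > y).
3*x*y - 3*y^2 - 3*x + y

1. deg p = 2. The shape is more complex than any degree-1 curve.
2. From the axis intercepts and sections: it meets the x-axis at x = 0 (among the integer gridlines); it meets the y-axis at y = 0 (among the integer gridlines).
3. Solving for integer coefficients yields p as stated.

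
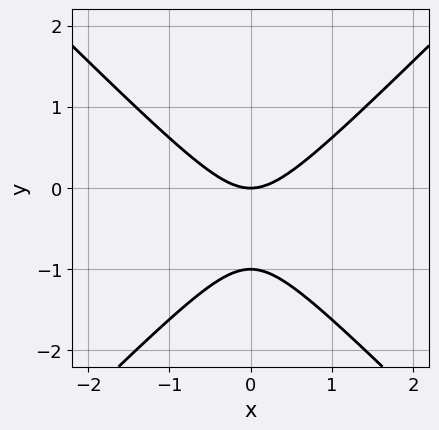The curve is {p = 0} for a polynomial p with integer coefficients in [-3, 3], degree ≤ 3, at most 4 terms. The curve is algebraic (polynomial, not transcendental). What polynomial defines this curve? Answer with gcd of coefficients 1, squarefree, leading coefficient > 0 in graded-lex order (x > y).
x^2 - y^2 - y

First, the degree is 2 — the shape is more complex than any degree-1 curve.
Next, symmetries: mirror symmetry x ↦ −x ⇒ only even powers of x.
Next, observable constraints: the y-axis gridline crossings are at y ∈ {-1, 0}; it crosses the x-axis at the gridline x = 0.
Finally, together with the visible shape, these determine p as stated.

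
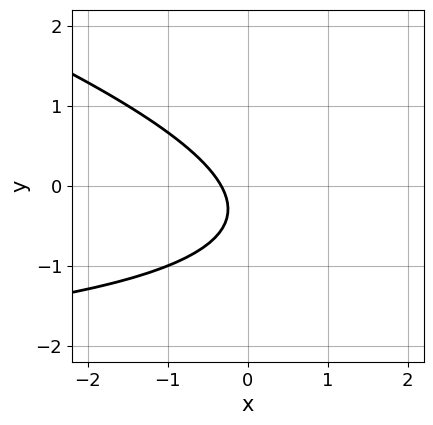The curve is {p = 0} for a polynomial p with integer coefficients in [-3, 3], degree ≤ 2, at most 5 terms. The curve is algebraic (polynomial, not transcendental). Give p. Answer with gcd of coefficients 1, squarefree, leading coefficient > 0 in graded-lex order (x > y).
1. deg p = 2. No degree-1 curve has this shape.
2. Reading off the gridlines: it misses every integer gridline on the y-axis.
3. Assembling these constraints gives the stated polynomial.

x*y + 3*y^2 + 3*x + 2*y + 1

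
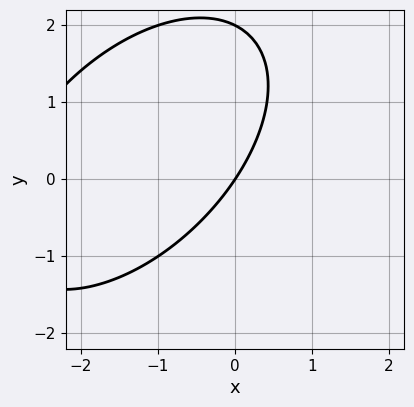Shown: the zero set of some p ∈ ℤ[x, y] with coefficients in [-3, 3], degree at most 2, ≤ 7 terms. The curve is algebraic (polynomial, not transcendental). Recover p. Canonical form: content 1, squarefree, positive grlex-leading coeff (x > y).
x^2 - x*y + y^2 + 3*x - 2*y

deg p = 2.
Reading off the gridlines: the y-axis gridline crossings are at y ∈ {0, 2}; it crosses the x-axis at the gridline x = 0.
Assembling these constraints gives the stated polynomial.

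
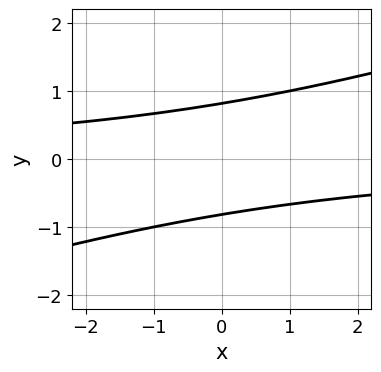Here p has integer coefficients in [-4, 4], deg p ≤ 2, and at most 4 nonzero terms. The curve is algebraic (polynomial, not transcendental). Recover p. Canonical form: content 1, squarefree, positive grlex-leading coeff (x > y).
x*y - 3*y^2 + 2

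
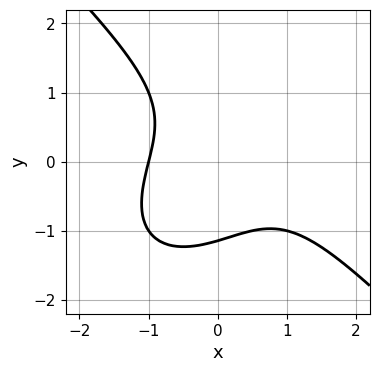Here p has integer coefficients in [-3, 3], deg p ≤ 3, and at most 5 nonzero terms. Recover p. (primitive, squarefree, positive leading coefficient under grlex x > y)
2*x^3 + 2*y^3 - x^2 + 2*x*y + 3

First, the degree is 3 — the shape is more complex than any degree-2 curve.
Next, observable constraints: it meets the x-axis at x = -1 (among the integer gridlines).
Finally, putting this together gives p.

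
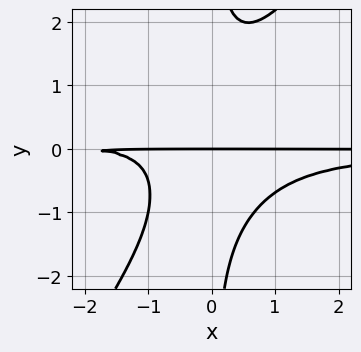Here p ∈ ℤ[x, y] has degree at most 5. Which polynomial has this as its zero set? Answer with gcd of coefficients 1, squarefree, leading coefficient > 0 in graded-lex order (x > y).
The degree is 4 — a generic line meets the curve in up to 4 points.
From the visible intercepts: it meets the y-axis at y = 0 (among the integer gridlines); every point of the x-axis in the box is on the curve.
Matching integer coefficients to the picture gives p.

3*x^2*y^2 - 2*x*y^3 + x*y + 2*y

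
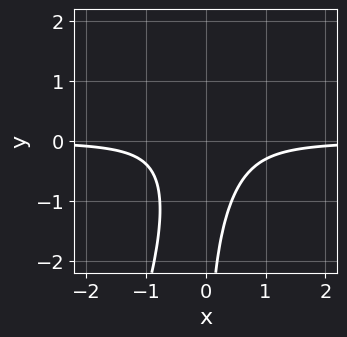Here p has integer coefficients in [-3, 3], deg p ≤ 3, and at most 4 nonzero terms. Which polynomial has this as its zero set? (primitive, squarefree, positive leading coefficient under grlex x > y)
3*x^2*y - x*y^2 + 1

First, the degree is 3 — the shape is more complex than any degree-2 curve.
Then, checking where it meets the axes: no x-intercept at any integer in the box; the curve avoids every integer y-axis point in the box.
Finally, the integer polynomial consistent with all of this is the stated p.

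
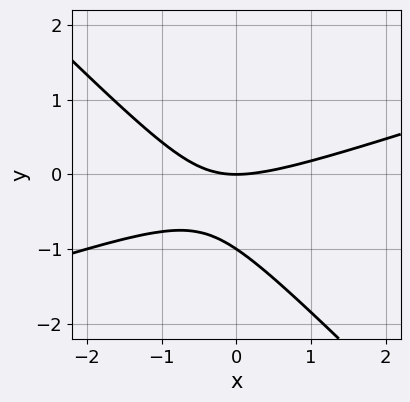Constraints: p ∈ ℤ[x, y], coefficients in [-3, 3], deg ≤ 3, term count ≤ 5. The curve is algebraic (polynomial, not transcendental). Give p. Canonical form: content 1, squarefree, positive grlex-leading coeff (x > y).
x^2 - 2*x*y - 3*y^2 - 3*y

(a) Degree: a generic line meets the curve in up to 2 points, so deg p = 2.
(b) Reading off the gridlines: it meets the x-axis at x = 0 (among the integer gridlines); the y-axis gridline crossings are at y ∈ {-1, 0}.
(c) Fitting integer coefficients to these (and the overall shape) gives p.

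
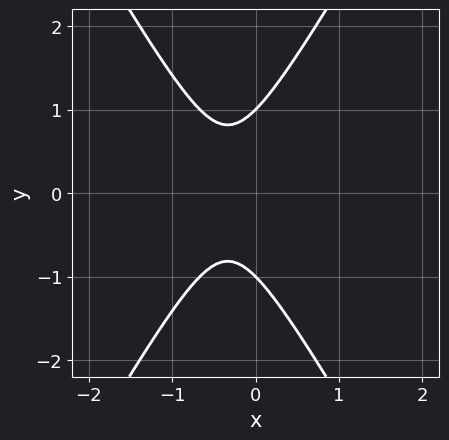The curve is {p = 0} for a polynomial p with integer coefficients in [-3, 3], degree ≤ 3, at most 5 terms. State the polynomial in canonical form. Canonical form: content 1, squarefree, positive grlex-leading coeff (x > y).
3*x^2 - y^2 + 2*x + 1

First, deg p = 2. No degree-1 curve has this shape.
Then, symmetries: the y ↦ −y reflection is a symmetry, so y appears only in even powers.
Then, observable constraints: the curve avoids every integer x-axis point in the box; the y-axis gridline crossings are at y ∈ {-1, 1}.
Finally, assembling these constraints gives the stated polynomial.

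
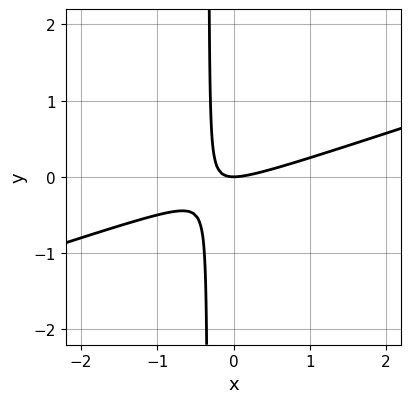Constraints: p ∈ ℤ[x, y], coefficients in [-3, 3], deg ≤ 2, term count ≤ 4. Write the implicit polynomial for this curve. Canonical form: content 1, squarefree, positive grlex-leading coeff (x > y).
x^2 - 3*x*y - y

(a) Degree: no degree-1 curve has this shape, so deg p = 2.
(b) From the visible intercepts: it meets the x-axis at x = 0 (among the integer gridlines); it meets the y-axis at y = 0 (among the integer gridlines).
(c) Fitting integer coefficients to these (and the overall shape) gives p.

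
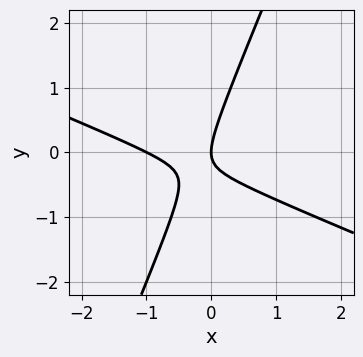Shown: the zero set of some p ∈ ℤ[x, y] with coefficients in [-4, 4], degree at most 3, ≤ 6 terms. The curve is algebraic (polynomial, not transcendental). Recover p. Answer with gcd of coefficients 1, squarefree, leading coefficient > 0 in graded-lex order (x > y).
(a) deg p = 2. The shape is more complex than any degree-1 curve.
(b) Checking where it meets the axes: it meets the y-axis at y = 0 (among the integer gridlines); the x-axis gridline crossings are at x ∈ {-1, 0}.
(c) Assembling these constraints gives the stated polynomial.

x^2 + 2*x*y - y^2 + x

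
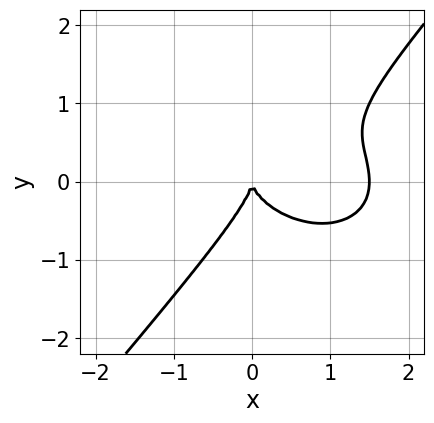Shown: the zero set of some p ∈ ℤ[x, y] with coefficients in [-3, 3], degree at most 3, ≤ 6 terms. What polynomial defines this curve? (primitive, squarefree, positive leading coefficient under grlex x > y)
First, degree: a generic line meets the curve in up to 3 points, so deg p = 3.
Then, from the visible intercepts: it crosses the x-axis at the gridline x = 0; one y-axis crossing is at y = 0.
Finally, putting this together gives p.

2*x^3 + 2*x*y^2 - 3*y^3 - 3*x^2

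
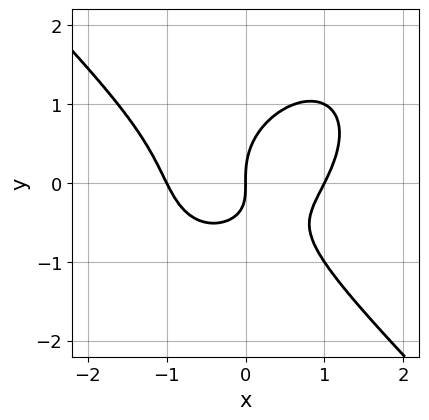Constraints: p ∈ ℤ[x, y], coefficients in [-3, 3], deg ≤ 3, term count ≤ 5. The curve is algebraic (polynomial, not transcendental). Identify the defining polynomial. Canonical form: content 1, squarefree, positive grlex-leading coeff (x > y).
x^3 + y^3 - x*y - x

Degree: the shape is more complex than any degree-2 curve, so deg p = 3.
Observable constraints: among the integer gridlines, it crosses the x-axis at x ∈ {-1, 0, 1}; it meets the y-axis at y = 0 (among the integer gridlines).
Assembling these constraints gives the stated polynomial.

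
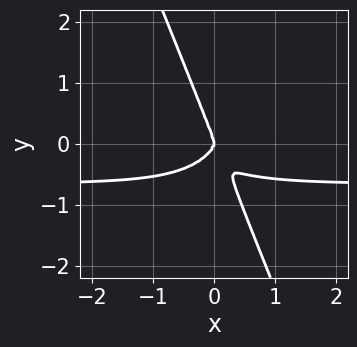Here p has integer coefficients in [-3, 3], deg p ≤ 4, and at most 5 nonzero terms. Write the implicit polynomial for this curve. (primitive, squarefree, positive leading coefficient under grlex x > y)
First, the degree is 4 — no degree-3 curve has this shape.
Then, checking where it meets the axes: it meets the x-axis at x = 0 (among the integer gridlines); one y-axis crossing is at y = 0.
Finally, matching integer coefficients to the picture gives p.

3*x^3*y + 2*x*y^3 + y^4 + 2*x^3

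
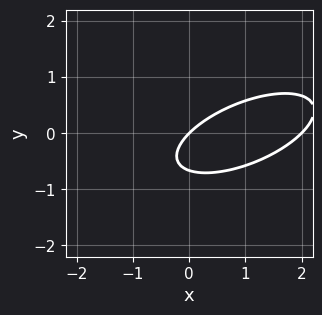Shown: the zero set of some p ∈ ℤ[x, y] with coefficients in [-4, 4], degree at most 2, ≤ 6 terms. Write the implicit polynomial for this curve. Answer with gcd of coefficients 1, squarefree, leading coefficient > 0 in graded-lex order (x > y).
x^2 - 2*x*y + 3*y^2 - 2*x + 2*y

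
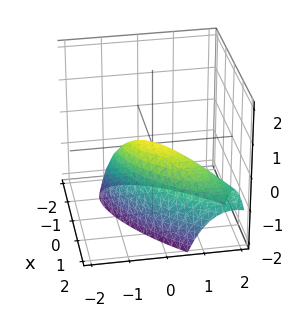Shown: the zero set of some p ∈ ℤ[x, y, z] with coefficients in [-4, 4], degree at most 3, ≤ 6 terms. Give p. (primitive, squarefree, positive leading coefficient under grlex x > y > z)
1. deg p = 2. No degree-1 surface has this shape.
2. Reading off the gridlines: one x-axis crossing is at x = 0; it crosses the z-axis at the gridline z = 0.
3. Together with the visible shape, these determine p as stated.

2*x^2 - 3*x*y + 2*y^2 + y*z + 2*z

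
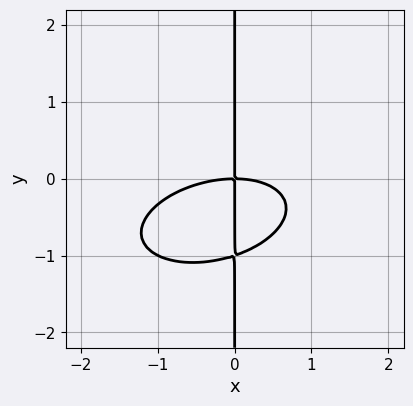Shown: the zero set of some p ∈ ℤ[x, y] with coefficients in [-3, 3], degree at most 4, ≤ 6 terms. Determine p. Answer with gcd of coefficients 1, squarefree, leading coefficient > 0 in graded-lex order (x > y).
First, the degree is 3 — the shape is more complex than any degree-2 curve.
Then, checking where it meets the axes: the visible y-axis segment lies entirely on the curve; one x-axis crossing is at x = 0.
Finally, putting this together gives p.

x^3 - x^2*y + 3*x*y^2 + 3*x*y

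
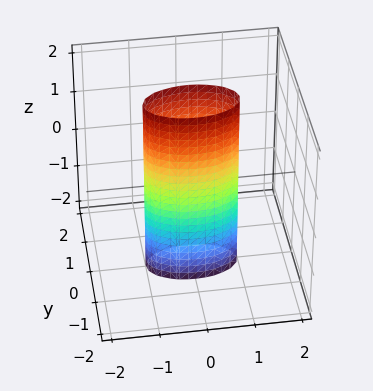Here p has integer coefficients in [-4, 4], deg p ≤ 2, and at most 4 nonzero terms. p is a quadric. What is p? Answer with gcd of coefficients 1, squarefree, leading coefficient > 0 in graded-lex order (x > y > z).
x^2 + 3*y^2 - 1

First, deg p = 2.
Then, symmetries: mirror symmetry x ↦ −x ⇒ only even powers of x; it's symmetric under y → −y, forcing even powers of y; mirror symmetry z ↦ −z ⇒ only even powers of z.
Then, against the integer gridlines: the surface avoids every integer z-axis point in the box; among the integer gridlines, it crosses the x-axis at x ∈ {-1, 1}.
Finally, assembling these constraints gives the stated polynomial.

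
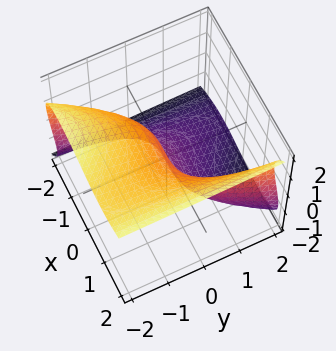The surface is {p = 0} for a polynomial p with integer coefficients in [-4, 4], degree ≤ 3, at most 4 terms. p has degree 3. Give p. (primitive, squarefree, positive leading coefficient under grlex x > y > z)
1. deg p = 3. A generic line meets the surface in up to 3 points.
2. From the axis intercepts and sections: it meets the z-axis at z = 0 (among the integer gridlines); one x-axis crossing is at x = 0.
3. Together with the visible shape, these determine p as stated.

x^3 + x*y*z - 2*z^3 - 3*y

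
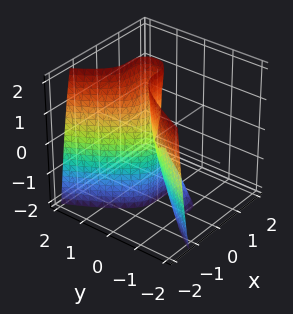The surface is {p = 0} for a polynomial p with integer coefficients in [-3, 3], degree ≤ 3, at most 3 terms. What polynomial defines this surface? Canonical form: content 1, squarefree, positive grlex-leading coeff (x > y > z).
2*x^3 + 2*y^2 - y*z

First, degree: no degree-2 surface has this shape, so deg p = 3.
Then, from the visible intercepts: the visible z-axis segment lies entirely on the surface; one x-axis crossing is at x = 0.
Finally, fitting integer coefficients to these (and the overall shape) gives p.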